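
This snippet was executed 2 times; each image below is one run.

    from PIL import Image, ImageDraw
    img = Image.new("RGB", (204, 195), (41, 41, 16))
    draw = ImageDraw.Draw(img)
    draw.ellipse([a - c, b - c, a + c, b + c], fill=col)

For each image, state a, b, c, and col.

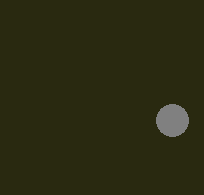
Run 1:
a = 172, b = 120, c = 16, col = 'gray'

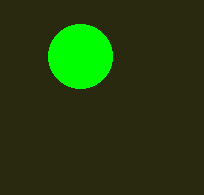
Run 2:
a = 80
b = 56
c = 32
col = 'lime'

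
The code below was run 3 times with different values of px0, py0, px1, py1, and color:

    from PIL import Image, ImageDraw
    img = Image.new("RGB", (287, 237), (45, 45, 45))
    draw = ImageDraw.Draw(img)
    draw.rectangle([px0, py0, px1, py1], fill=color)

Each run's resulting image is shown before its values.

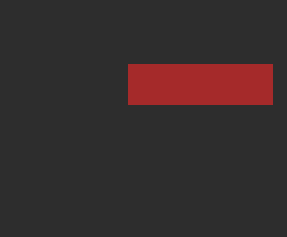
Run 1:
px0 = 128
py0 = 64
px1 = 272
py1 = 104
color = 'brown'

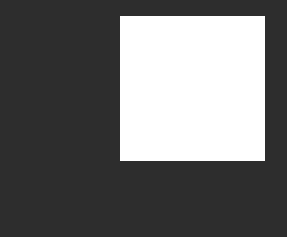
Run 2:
px0 = 120, py0 = 16, px1 = 264, py1 = 160, color = 'white'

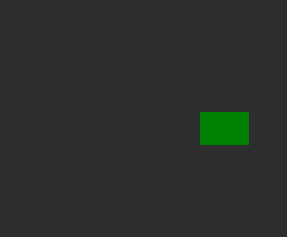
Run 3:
px0 = 200
py0 = 112
px1 = 248
py1 = 144
color = 'green'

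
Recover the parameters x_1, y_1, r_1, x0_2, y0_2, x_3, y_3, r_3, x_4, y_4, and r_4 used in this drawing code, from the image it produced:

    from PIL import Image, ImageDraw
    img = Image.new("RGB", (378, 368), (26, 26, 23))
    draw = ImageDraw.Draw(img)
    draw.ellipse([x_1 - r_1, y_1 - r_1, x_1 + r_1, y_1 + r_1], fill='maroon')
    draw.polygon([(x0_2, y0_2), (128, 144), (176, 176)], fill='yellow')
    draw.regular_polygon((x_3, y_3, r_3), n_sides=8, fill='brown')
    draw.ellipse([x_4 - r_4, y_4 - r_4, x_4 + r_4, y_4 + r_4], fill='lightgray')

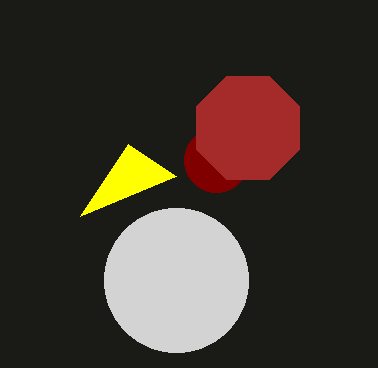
x_1 = 216
y_1 = 160
r_1 = 32
x0_2 = 80
y0_2 = 216
x_3 = 248
y_3 = 128
r_3 = 56
x_4 = 176
y_4 = 280
r_4 = 72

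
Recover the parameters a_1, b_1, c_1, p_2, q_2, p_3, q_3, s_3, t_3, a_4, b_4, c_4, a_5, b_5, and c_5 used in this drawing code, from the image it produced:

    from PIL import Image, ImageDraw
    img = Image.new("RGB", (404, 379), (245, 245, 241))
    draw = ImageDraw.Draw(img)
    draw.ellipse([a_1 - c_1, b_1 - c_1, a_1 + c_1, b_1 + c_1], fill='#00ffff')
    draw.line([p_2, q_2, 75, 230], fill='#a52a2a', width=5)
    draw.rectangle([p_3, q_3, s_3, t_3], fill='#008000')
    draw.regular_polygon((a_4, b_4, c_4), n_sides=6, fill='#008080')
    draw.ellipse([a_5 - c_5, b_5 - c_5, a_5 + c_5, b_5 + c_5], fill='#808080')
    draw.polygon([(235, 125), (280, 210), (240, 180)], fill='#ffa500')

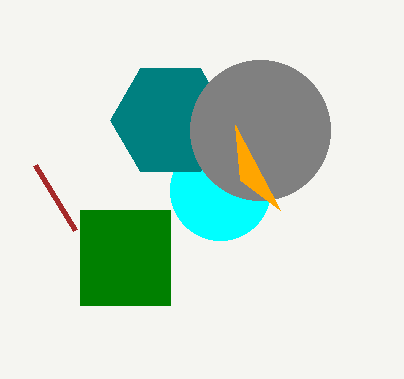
a_1 = 220, b_1 = 190, c_1 = 50, p_2 = 35, q_2 = 165, p_3 = 80, q_3 = 210, s_3 = 170, t_3 = 305, a_4 = 170, b_4 = 120, c_4 = 60, a_5 = 260, b_5 = 130, c_5 = 70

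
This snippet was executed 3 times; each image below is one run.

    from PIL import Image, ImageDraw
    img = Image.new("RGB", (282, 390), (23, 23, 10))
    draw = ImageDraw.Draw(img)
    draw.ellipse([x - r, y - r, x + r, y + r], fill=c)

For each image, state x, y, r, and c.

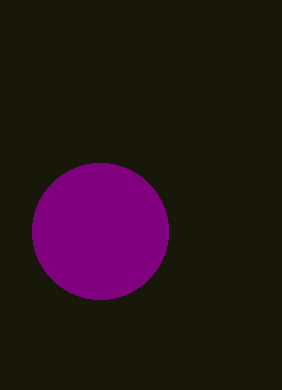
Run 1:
x = 100, y = 231, r = 68, c = 'purple'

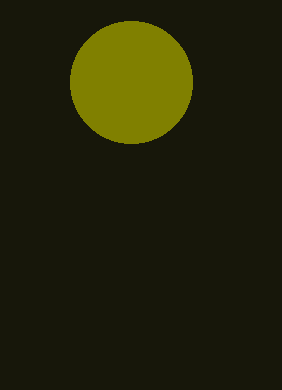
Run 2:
x = 131, y = 82, r = 61, c = 'olive'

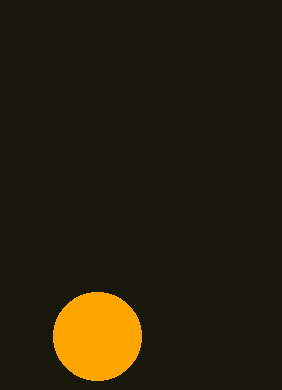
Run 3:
x = 97; y = 336; r = 44; c = 'orange'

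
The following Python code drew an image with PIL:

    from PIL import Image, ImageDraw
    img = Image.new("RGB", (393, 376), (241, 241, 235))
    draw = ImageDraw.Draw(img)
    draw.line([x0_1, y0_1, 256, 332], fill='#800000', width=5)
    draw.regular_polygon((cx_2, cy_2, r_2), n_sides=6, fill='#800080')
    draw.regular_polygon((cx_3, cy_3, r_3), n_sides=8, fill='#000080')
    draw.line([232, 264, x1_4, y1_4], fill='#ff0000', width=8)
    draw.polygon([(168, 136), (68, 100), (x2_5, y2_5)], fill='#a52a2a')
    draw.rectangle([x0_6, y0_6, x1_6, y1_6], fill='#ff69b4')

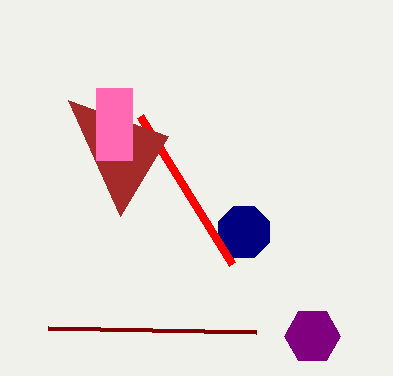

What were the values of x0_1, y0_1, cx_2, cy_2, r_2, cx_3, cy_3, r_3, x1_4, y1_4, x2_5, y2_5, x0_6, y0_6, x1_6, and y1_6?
x0_1 = 48; y0_1 = 328; cx_2 = 312; cy_2 = 336; r_2 = 28; cx_3 = 244; cy_3 = 232; r_3 = 28; x1_4 = 140; y1_4 = 116; x2_5 = 120; y2_5 = 216; x0_6 = 96; y0_6 = 88; x1_6 = 132; y1_6 = 160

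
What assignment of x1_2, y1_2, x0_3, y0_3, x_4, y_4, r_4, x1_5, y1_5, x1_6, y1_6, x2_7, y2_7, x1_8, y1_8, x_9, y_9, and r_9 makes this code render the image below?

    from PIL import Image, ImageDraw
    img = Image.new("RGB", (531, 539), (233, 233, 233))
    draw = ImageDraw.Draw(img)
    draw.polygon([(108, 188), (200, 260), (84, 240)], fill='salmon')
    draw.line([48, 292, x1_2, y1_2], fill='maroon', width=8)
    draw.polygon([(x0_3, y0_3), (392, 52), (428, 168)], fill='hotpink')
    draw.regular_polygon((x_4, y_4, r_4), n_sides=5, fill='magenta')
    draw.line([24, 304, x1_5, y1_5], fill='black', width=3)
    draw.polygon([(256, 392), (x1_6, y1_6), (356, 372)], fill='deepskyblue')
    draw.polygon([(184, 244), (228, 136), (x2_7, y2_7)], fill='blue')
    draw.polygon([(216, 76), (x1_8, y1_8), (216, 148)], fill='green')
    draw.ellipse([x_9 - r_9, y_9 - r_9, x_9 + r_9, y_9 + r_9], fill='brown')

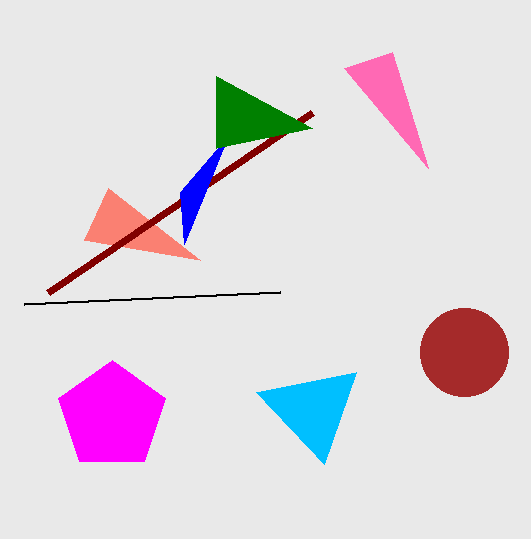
x1_2 = 312
y1_2 = 112
x0_3 = 344
y0_3 = 68
x_4 = 112
y_4 = 416
r_4 = 56
x1_5 = 280
y1_5 = 292
x1_6 = 324
y1_6 = 464
x2_7 = 180
y2_7 = 192
x1_8 = 312
y1_8 = 128
x_9 = 464
y_9 = 352
r_9 = 44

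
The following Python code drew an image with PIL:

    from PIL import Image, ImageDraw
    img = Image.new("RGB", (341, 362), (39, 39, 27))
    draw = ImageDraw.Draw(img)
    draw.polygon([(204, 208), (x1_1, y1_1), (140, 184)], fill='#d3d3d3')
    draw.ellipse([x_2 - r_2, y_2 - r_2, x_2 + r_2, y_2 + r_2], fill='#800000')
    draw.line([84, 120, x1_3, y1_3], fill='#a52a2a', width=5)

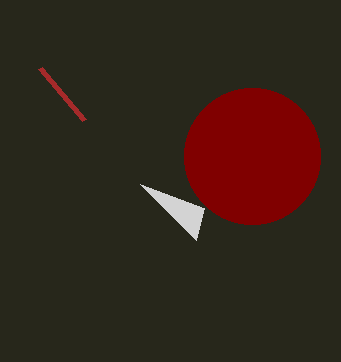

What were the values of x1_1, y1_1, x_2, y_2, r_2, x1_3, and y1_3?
x1_1 = 196
y1_1 = 240
x_2 = 252
y_2 = 156
r_2 = 68
x1_3 = 40
y1_3 = 68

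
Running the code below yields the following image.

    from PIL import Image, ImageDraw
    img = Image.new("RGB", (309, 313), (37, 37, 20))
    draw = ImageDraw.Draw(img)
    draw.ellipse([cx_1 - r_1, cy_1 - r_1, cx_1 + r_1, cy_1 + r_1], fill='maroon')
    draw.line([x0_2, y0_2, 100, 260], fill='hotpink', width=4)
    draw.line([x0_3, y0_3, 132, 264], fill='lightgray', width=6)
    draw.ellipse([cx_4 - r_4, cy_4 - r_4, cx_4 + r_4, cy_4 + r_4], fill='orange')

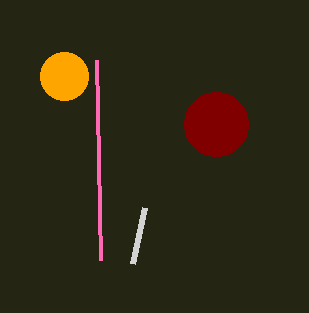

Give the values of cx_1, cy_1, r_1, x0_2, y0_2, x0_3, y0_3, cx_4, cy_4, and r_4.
cx_1 = 216, cy_1 = 124, r_1 = 32, x0_2 = 96, y0_2 = 60, x0_3 = 144, y0_3 = 208, cx_4 = 64, cy_4 = 76, r_4 = 24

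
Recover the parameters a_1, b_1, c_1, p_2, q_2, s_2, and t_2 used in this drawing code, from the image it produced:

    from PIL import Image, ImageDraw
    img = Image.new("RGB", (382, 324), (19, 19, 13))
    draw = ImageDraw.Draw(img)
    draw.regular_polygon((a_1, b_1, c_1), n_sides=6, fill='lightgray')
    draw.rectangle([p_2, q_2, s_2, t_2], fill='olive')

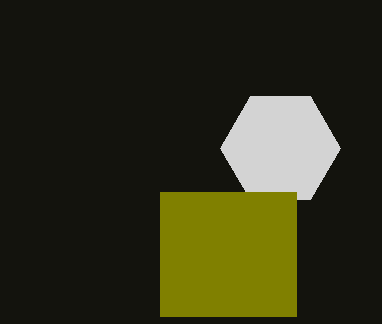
a_1 = 280; b_1 = 148; c_1 = 60; p_2 = 160; q_2 = 192; s_2 = 296; t_2 = 316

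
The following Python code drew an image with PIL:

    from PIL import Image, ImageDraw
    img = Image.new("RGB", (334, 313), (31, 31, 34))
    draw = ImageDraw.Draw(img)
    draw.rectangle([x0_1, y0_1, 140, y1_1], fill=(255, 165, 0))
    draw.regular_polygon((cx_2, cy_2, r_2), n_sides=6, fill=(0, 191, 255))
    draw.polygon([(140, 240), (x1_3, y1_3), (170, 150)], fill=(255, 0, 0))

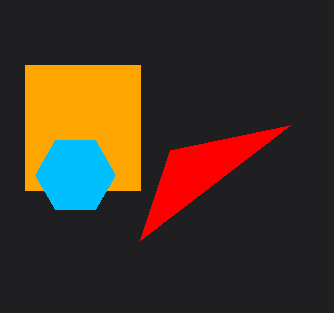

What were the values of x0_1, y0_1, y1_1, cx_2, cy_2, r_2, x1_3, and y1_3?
x0_1 = 25; y0_1 = 65; y1_1 = 190; cx_2 = 75; cy_2 = 175; r_2 = 40; x1_3 = 290; y1_3 = 125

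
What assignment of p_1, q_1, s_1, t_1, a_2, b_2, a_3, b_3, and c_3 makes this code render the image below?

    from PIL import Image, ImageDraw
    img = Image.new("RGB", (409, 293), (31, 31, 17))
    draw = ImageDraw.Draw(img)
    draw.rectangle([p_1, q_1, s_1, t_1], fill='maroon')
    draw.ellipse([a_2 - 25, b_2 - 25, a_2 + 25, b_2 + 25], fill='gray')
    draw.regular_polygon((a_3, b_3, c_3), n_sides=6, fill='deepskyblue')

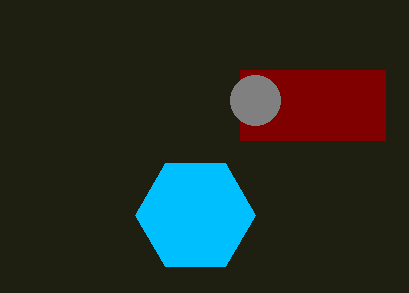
p_1 = 240
q_1 = 70
s_1 = 385
t_1 = 140
a_2 = 255
b_2 = 100
a_3 = 195
b_3 = 215
c_3 = 60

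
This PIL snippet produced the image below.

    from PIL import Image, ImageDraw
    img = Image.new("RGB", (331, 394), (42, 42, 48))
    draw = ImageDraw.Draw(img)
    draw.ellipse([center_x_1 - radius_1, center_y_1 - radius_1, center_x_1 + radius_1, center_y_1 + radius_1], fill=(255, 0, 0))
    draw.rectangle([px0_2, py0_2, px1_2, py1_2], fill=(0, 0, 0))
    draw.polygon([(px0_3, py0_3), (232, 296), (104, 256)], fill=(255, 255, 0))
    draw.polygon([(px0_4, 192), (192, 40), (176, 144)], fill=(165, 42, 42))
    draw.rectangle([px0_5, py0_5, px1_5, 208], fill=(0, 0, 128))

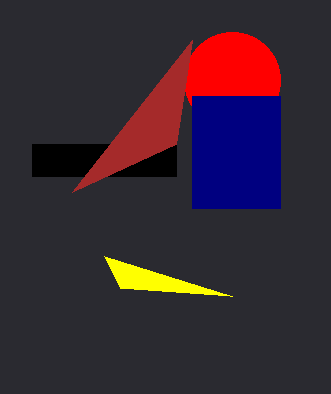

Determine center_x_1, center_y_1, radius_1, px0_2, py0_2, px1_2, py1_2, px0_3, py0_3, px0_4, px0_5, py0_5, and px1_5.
center_x_1 = 232, center_y_1 = 80, radius_1 = 48, px0_2 = 32, py0_2 = 144, px1_2 = 176, py1_2 = 176, px0_3 = 120, py0_3 = 288, px0_4 = 72, px0_5 = 192, py0_5 = 96, px1_5 = 280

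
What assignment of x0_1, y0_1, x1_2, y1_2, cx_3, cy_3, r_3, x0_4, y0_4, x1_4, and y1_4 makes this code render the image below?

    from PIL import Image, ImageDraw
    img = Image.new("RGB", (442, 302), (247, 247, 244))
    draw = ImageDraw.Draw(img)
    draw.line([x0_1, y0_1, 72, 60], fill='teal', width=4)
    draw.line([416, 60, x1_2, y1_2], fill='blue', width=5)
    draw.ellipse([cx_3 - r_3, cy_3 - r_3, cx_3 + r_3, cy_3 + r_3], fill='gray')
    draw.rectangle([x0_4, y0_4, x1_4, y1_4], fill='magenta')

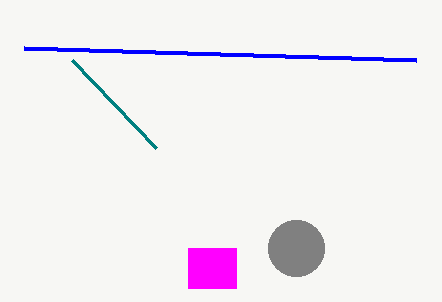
x0_1 = 156
y0_1 = 148
x1_2 = 24
y1_2 = 48
cx_3 = 296
cy_3 = 248
r_3 = 28
x0_4 = 188
y0_4 = 248
x1_4 = 236
y1_4 = 288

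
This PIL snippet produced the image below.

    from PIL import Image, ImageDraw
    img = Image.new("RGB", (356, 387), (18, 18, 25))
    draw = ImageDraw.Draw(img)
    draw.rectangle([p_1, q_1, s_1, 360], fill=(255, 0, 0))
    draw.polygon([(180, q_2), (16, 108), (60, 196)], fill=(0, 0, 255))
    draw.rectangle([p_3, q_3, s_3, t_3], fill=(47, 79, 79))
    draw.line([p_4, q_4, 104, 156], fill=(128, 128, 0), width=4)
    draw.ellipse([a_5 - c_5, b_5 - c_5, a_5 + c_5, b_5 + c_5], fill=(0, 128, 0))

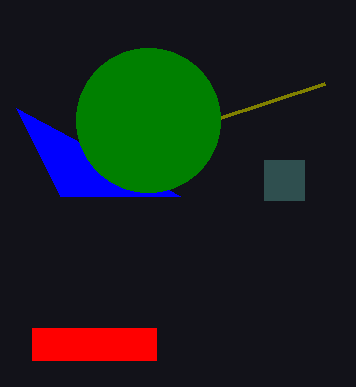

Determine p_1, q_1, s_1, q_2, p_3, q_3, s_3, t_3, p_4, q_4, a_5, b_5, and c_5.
p_1 = 32; q_1 = 328; s_1 = 156; q_2 = 196; p_3 = 264; q_3 = 160; s_3 = 304; t_3 = 200; p_4 = 324; q_4 = 84; a_5 = 148; b_5 = 120; c_5 = 72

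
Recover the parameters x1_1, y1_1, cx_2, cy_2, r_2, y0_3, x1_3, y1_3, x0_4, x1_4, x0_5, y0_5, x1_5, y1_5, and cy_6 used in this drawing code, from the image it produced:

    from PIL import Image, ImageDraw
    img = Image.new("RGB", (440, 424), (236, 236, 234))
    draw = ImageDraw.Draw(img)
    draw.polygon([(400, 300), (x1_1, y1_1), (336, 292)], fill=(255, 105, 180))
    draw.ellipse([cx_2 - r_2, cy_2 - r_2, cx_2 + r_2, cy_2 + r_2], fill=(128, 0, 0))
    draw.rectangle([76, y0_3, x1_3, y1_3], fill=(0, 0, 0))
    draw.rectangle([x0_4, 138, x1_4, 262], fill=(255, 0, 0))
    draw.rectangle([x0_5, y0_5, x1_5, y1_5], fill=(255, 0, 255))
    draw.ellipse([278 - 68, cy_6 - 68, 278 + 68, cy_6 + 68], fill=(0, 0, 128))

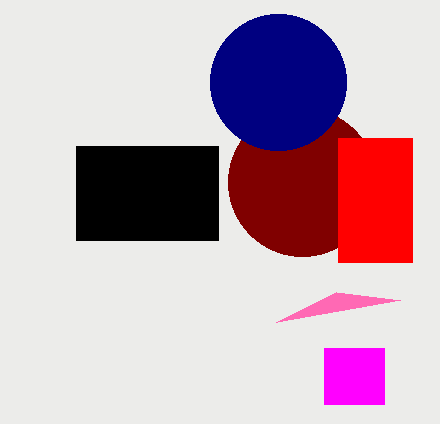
x1_1 = 276
y1_1 = 322
cx_2 = 302
cy_2 = 182
r_2 = 74
y0_3 = 146
x1_3 = 218
y1_3 = 240
x0_4 = 338
x1_4 = 412
x0_5 = 324
y0_5 = 348
x1_5 = 384
y1_5 = 404
cy_6 = 82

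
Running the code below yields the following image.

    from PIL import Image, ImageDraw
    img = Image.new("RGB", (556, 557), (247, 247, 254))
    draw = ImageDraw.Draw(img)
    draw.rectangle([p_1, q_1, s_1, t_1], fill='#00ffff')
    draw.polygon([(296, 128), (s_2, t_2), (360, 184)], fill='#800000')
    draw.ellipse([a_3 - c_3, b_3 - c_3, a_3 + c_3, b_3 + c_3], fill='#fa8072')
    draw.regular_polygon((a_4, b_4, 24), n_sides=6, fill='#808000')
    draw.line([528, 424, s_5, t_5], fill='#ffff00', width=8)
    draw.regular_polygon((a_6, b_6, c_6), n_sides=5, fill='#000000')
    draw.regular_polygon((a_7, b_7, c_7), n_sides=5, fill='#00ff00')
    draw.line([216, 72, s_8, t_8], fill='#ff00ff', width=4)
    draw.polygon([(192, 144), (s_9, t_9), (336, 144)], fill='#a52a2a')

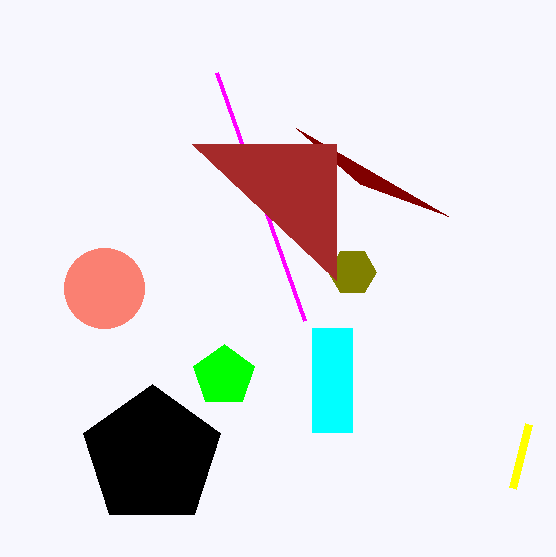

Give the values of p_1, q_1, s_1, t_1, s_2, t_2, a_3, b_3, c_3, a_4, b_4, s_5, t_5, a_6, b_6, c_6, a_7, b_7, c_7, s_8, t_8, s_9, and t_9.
p_1 = 312; q_1 = 328; s_1 = 352; t_1 = 432; s_2 = 448; t_2 = 216; a_3 = 104; b_3 = 288; c_3 = 40; a_4 = 352; b_4 = 272; s_5 = 512; t_5 = 488; a_6 = 152; b_6 = 456; c_6 = 72; a_7 = 224; b_7 = 376; c_7 = 32; s_8 = 304; t_8 = 320; s_9 = 336; t_9 = 280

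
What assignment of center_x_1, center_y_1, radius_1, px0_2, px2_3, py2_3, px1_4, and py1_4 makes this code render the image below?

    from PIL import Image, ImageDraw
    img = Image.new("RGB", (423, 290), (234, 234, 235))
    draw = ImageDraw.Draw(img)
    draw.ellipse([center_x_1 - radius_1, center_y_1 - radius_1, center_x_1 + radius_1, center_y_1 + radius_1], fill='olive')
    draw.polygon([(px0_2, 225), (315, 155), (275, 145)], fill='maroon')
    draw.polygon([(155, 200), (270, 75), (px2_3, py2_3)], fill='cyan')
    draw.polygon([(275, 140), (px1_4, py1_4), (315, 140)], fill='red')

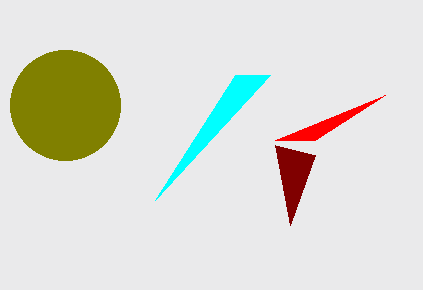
center_x_1 = 65; center_y_1 = 105; radius_1 = 55; px0_2 = 290; px2_3 = 235; py2_3 = 75; px1_4 = 385; py1_4 = 95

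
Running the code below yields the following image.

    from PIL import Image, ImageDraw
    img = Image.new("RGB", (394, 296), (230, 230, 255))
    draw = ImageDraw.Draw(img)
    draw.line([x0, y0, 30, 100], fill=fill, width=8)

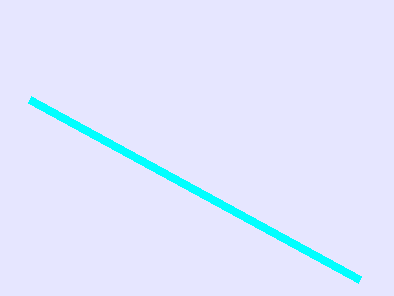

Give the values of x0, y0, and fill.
x0 = 360; y0 = 280; fill = 'cyan'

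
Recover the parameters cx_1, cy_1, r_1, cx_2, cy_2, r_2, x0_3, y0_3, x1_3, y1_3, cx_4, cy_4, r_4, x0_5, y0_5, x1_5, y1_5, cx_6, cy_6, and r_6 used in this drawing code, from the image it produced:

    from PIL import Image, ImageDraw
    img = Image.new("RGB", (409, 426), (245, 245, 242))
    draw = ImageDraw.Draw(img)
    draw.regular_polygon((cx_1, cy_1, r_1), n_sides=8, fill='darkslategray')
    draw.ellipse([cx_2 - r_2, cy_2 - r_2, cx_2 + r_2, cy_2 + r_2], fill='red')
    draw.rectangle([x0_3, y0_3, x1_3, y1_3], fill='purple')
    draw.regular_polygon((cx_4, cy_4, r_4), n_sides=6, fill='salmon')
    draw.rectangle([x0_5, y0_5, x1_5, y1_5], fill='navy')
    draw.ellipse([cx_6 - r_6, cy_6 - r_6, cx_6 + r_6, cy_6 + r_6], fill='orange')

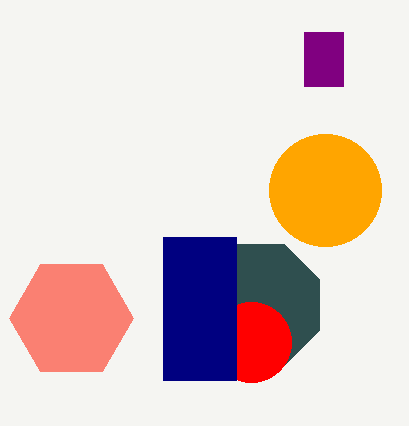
cx_1 = 259, cy_1 = 305, r_1 = 66, cx_2 = 251, cy_2 = 342, r_2 = 40, x0_3 = 304, y0_3 = 32, x1_3 = 343, y1_3 = 86, cx_4 = 71, cy_4 = 318, r_4 = 62, x0_5 = 163, y0_5 = 237, x1_5 = 236, y1_5 = 380, cx_6 = 325, cy_6 = 190, r_6 = 56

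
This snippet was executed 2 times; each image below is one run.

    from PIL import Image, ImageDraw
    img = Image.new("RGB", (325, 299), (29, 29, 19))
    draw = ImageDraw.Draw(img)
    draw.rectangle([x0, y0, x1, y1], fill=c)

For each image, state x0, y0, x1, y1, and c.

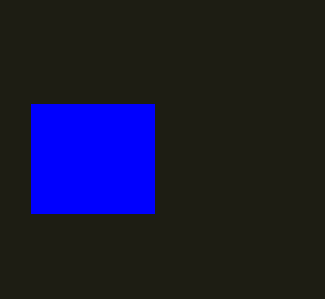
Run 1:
x0 = 31, y0 = 104, x1 = 154, y1 = 213, c = 'blue'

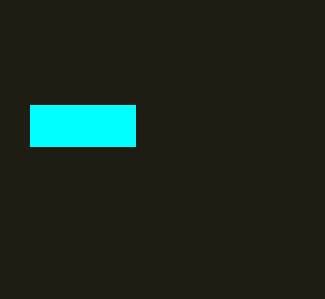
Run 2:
x0 = 30; y0 = 105; x1 = 135; y1 = 146; c = 'cyan'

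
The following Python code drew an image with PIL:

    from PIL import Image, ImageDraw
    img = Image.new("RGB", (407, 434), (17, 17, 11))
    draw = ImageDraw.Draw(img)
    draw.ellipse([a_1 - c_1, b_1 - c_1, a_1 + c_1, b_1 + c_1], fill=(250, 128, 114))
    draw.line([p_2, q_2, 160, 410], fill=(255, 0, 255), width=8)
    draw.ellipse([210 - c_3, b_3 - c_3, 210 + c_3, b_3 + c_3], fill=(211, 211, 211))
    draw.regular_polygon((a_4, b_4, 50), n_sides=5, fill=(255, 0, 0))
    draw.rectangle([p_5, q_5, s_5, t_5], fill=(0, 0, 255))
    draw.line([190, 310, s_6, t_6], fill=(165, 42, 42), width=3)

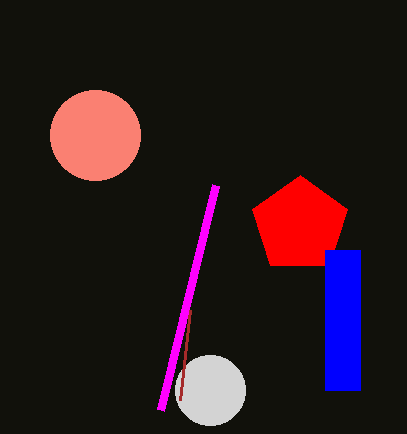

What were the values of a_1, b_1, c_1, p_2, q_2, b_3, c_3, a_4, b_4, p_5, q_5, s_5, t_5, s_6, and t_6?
a_1 = 95
b_1 = 135
c_1 = 45
p_2 = 215
q_2 = 185
b_3 = 390
c_3 = 35
a_4 = 300
b_4 = 225
p_5 = 325
q_5 = 250
s_5 = 360
t_5 = 390
s_6 = 180
t_6 = 400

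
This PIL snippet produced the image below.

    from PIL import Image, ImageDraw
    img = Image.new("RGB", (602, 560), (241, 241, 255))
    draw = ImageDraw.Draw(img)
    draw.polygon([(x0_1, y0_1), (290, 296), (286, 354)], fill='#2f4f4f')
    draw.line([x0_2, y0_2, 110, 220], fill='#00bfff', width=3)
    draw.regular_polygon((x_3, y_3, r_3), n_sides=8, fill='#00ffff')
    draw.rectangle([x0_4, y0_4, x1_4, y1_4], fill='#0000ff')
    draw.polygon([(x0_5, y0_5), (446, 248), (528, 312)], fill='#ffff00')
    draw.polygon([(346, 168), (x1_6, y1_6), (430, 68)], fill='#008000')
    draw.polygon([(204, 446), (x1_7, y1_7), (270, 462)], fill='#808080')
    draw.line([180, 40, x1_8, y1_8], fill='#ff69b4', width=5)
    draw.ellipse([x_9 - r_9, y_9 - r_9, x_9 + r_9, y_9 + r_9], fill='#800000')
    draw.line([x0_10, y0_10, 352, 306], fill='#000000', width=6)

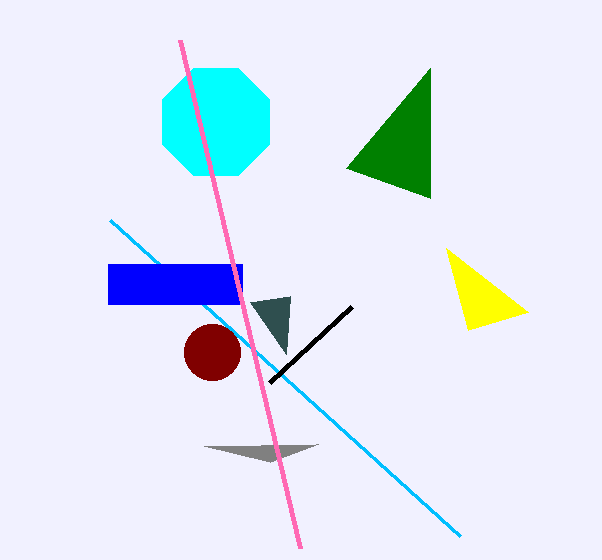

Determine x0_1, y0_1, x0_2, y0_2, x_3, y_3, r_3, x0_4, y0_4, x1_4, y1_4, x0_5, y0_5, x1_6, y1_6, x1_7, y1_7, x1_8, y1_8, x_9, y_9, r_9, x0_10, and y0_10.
x0_1 = 250; y0_1 = 302; x0_2 = 460; y0_2 = 536; x_3 = 216; y_3 = 122; r_3 = 58; x0_4 = 108; y0_4 = 264; x1_4 = 242; y1_4 = 304; x0_5 = 468; y0_5 = 330; x1_6 = 430; y1_6 = 198; x1_7 = 318; y1_7 = 444; x1_8 = 300; y1_8 = 548; x_9 = 212; y_9 = 352; r_9 = 28; x0_10 = 270; y0_10 = 382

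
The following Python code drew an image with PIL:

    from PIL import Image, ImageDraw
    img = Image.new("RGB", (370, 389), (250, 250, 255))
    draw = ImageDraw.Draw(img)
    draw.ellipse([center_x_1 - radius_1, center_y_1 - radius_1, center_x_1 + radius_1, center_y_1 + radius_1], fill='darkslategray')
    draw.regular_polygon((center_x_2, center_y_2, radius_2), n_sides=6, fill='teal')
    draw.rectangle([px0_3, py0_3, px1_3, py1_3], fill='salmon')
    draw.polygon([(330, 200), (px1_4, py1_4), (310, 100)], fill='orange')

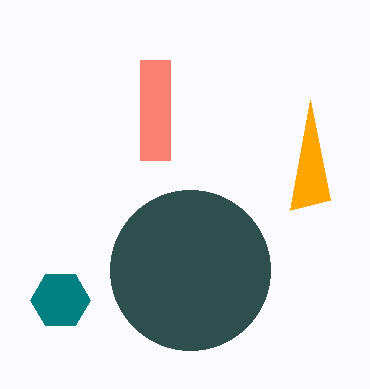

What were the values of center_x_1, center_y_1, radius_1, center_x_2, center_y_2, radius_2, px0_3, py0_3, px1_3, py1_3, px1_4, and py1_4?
center_x_1 = 190
center_y_1 = 270
radius_1 = 80
center_x_2 = 60
center_y_2 = 300
radius_2 = 30
px0_3 = 140
py0_3 = 60
px1_3 = 170
py1_3 = 160
px1_4 = 290
py1_4 = 210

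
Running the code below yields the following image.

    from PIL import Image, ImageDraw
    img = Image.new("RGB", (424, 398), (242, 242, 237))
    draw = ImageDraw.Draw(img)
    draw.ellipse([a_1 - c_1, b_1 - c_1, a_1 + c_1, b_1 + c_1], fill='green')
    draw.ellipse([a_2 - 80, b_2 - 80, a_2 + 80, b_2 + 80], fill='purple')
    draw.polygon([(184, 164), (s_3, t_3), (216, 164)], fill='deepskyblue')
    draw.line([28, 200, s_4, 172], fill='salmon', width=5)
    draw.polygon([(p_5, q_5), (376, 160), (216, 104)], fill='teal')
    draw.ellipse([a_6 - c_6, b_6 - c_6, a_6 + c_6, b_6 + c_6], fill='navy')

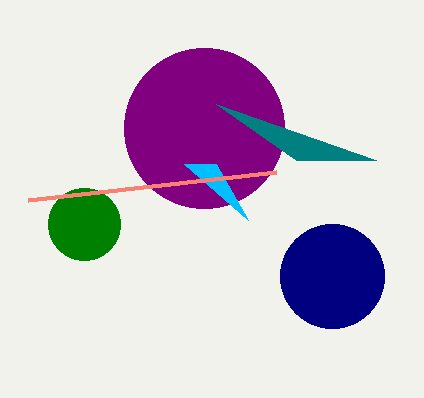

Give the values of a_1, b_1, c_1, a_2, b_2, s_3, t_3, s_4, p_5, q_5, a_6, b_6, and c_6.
a_1 = 84
b_1 = 224
c_1 = 36
a_2 = 204
b_2 = 128
s_3 = 248
t_3 = 220
s_4 = 276
p_5 = 296
q_5 = 160
a_6 = 332
b_6 = 276
c_6 = 52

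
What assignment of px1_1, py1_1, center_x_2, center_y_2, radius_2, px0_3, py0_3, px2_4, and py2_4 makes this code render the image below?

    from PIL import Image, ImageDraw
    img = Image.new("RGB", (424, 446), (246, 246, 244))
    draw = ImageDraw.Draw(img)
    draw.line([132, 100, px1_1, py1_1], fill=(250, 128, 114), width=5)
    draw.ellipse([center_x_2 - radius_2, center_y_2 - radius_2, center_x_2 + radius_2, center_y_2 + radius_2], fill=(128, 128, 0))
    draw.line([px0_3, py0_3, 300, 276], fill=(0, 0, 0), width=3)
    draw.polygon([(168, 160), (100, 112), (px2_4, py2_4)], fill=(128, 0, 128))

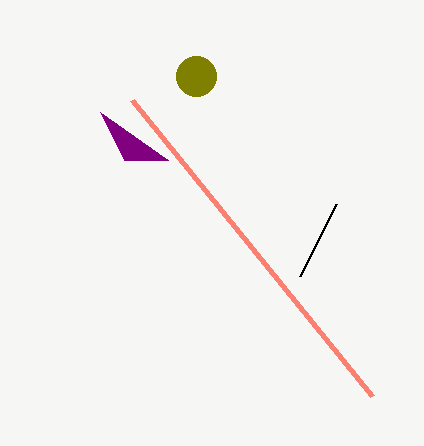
px1_1 = 372, py1_1 = 396, center_x_2 = 196, center_y_2 = 76, radius_2 = 20, px0_3 = 336, py0_3 = 204, px2_4 = 124, py2_4 = 160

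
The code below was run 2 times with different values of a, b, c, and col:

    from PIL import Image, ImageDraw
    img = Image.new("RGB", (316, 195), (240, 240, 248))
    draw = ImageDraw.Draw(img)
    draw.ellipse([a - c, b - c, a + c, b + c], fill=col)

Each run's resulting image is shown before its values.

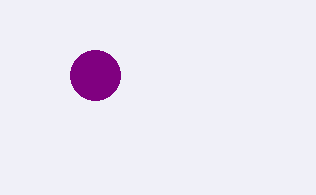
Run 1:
a = 95; b = 75; c = 25; col = 'purple'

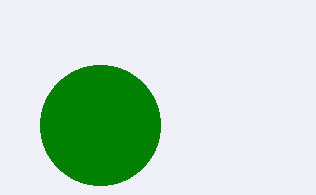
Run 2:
a = 100
b = 125
c = 60
col = 'green'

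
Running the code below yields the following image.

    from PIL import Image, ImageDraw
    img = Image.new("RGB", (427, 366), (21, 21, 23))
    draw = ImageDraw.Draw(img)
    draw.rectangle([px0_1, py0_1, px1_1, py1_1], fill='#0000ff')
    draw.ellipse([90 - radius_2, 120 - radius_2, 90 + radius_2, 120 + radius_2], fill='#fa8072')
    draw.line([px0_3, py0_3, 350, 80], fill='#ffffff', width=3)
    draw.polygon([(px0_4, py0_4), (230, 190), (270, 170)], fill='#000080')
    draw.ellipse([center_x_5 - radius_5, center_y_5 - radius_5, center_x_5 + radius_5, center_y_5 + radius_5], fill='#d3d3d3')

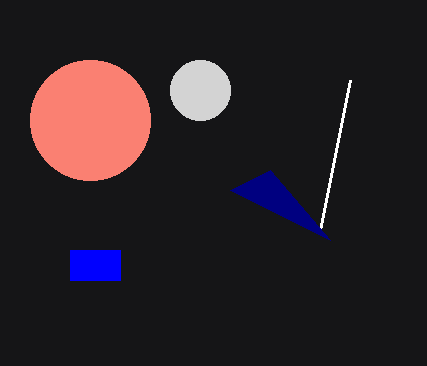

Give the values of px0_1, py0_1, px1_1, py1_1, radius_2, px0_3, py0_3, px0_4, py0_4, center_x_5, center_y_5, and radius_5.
px0_1 = 70, py0_1 = 250, px1_1 = 120, py1_1 = 280, radius_2 = 60, px0_3 = 320, py0_3 = 230, px0_4 = 330, py0_4 = 240, center_x_5 = 200, center_y_5 = 90, radius_5 = 30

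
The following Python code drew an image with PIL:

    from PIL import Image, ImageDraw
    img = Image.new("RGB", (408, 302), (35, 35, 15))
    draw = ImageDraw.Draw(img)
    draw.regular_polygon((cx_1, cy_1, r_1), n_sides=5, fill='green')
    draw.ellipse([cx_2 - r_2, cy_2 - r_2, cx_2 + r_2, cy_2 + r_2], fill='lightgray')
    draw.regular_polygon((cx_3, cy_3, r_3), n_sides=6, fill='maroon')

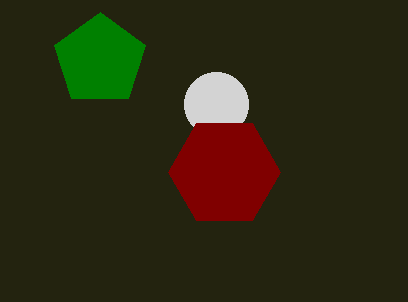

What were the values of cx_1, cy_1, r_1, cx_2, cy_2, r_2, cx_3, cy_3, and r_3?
cx_1 = 100, cy_1 = 60, r_1 = 48, cx_2 = 216, cy_2 = 104, r_2 = 32, cx_3 = 224, cy_3 = 172, r_3 = 56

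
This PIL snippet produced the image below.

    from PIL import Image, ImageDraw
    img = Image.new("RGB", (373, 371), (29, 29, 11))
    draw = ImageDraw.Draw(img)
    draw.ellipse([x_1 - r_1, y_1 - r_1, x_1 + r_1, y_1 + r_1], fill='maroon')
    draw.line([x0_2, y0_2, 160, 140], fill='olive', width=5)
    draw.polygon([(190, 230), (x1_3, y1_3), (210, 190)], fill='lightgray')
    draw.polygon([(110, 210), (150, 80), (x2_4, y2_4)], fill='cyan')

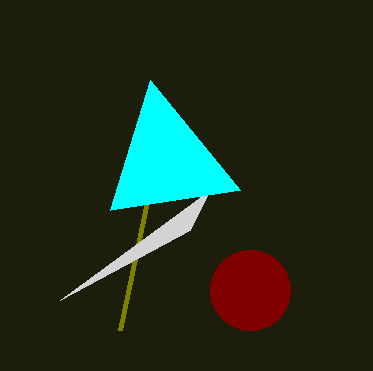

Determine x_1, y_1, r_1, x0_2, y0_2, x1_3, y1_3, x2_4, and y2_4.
x_1 = 250; y_1 = 290; r_1 = 40; x0_2 = 120; y0_2 = 330; x1_3 = 60; y1_3 = 300; x2_4 = 240; y2_4 = 190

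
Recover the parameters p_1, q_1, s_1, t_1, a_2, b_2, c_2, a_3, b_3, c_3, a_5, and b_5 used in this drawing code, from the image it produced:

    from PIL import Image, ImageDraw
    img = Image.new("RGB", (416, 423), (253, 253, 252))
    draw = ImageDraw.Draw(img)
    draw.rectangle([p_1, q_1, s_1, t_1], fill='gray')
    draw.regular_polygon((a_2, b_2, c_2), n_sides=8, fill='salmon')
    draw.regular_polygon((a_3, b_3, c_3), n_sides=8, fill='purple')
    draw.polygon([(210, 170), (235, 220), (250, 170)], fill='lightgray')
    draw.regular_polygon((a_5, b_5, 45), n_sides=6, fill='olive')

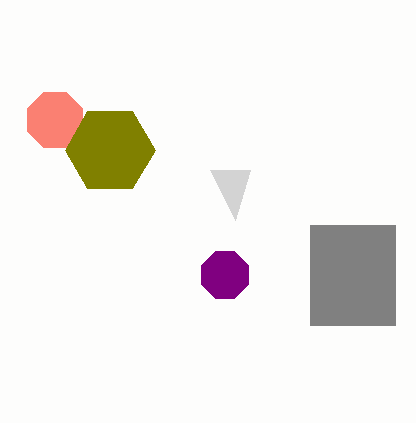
p_1 = 310; q_1 = 225; s_1 = 395; t_1 = 325; a_2 = 55; b_2 = 120; c_2 = 30; a_3 = 225; b_3 = 275; c_3 = 25; a_5 = 110; b_5 = 150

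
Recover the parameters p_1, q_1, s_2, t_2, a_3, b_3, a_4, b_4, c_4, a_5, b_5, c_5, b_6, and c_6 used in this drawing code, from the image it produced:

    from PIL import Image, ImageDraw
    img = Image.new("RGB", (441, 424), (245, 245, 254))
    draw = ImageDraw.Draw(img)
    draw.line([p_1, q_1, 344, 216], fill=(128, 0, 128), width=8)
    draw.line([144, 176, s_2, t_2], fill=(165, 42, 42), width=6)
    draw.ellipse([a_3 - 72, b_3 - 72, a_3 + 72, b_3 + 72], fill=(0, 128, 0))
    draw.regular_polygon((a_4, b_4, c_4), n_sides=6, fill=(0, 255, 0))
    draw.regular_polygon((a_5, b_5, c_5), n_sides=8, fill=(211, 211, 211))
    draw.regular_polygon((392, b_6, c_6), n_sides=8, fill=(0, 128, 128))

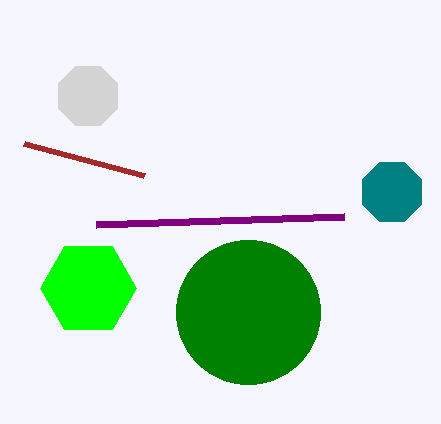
p_1 = 96; q_1 = 224; s_2 = 24; t_2 = 144; a_3 = 248; b_3 = 312; a_4 = 88; b_4 = 288; c_4 = 48; a_5 = 88; b_5 = 96; c_5 = 32; b_6 = 192; c_6 = 32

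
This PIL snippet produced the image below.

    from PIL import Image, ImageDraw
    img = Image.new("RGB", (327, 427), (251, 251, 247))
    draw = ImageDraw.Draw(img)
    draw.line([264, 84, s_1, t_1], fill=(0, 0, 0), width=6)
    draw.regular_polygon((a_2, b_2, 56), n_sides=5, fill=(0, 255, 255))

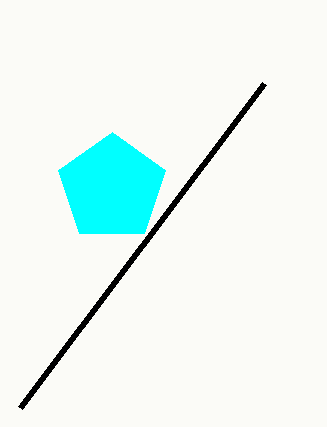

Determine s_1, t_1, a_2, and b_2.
s_1 = 20, t_1 = 408, a_2 = 112, b_2 = 188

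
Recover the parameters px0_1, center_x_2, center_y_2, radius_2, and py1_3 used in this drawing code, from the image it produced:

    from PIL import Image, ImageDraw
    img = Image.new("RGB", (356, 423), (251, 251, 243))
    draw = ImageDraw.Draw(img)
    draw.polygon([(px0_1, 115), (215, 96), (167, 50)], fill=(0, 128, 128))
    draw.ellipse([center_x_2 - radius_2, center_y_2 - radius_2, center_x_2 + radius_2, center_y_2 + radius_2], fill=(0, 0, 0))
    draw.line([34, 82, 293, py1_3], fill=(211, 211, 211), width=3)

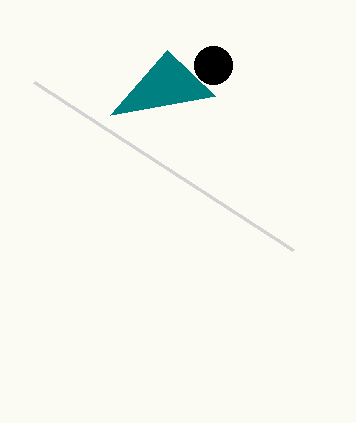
px0_1 = 110; center_x_2 = 213; center_y_2 = 65; radius_2 = 19; py1_3 = 250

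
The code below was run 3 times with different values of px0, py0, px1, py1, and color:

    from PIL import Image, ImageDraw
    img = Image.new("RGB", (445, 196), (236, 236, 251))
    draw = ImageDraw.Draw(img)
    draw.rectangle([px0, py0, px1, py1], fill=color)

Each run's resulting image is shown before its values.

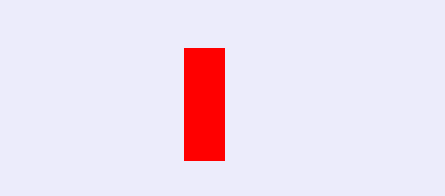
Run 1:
px0 = 184, py0 = 48, px1 = 224, py1 = 160, color = 'red'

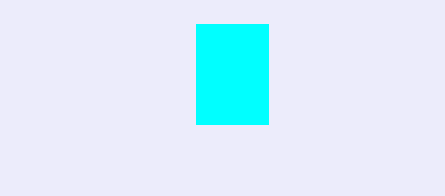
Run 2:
px0 = 196
py0 = 24
px1 = 268
py1 = 124
color = 'cyan'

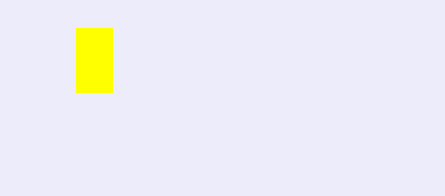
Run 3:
px0 = 76
py0 = 28
px1 = 112
py1 = 92
color = 'yellow'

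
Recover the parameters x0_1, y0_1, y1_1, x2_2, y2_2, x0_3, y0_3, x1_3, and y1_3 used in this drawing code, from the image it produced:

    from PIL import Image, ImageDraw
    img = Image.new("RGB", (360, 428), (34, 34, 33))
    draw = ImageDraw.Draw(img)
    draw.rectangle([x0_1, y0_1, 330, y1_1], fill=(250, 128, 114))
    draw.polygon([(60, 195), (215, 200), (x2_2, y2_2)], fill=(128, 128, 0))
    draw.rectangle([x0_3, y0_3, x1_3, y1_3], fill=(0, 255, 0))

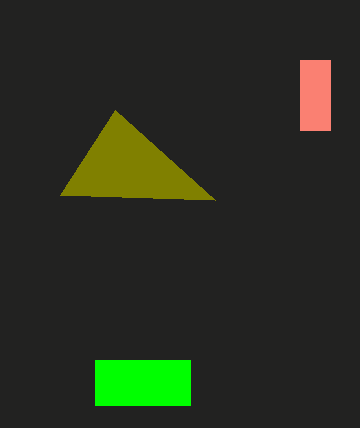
x0_1 = 300, y0_1 = 60, y1_1 = 130, x2_2 = 115, y2_2 = 110, x0_3 = 95, y0_3 = 360, x1_3 = 190, y1_3 = 405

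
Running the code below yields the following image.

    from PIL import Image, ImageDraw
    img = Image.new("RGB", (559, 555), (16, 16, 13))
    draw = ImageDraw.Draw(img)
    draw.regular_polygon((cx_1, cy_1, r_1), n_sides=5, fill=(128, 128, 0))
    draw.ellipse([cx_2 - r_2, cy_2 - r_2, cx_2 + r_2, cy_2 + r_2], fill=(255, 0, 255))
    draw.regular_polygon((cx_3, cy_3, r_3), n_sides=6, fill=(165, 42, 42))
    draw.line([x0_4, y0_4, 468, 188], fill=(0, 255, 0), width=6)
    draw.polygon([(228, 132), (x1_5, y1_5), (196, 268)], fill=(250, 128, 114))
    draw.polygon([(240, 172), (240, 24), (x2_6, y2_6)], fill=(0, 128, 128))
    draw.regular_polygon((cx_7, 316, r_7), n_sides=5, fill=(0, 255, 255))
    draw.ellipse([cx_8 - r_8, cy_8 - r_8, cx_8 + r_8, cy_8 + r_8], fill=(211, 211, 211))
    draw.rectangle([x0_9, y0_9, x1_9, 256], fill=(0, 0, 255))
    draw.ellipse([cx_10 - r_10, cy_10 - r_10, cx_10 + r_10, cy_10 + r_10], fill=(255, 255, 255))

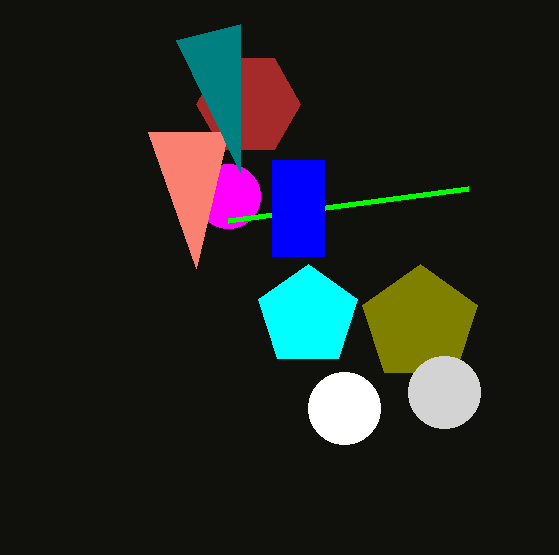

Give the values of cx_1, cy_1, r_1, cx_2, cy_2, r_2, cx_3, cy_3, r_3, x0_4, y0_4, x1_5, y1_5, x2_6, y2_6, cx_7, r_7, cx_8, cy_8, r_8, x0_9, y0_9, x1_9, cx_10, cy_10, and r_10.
cx_1 = 420
cy_1 = 324
r_1 = 60
cx_2 = 228
cy_2 = 196
r_2 = 32
cx_3 = 248
cy_3 = 104
r_3 = 52
x0_4 = 228
y0_4 = 220
x1_5 = 148
y1_5 = 132
x2_6 = 176
y2_6 = 40
cx_7 = 308
r_7 = 52
cx_8 = 444
cy_8 = 392
r_8 = 36
x0_9 = 272
y0_9 = 160
x1_9 = 324
cx_10 = 344
cy_10 = 408
r_10 = 36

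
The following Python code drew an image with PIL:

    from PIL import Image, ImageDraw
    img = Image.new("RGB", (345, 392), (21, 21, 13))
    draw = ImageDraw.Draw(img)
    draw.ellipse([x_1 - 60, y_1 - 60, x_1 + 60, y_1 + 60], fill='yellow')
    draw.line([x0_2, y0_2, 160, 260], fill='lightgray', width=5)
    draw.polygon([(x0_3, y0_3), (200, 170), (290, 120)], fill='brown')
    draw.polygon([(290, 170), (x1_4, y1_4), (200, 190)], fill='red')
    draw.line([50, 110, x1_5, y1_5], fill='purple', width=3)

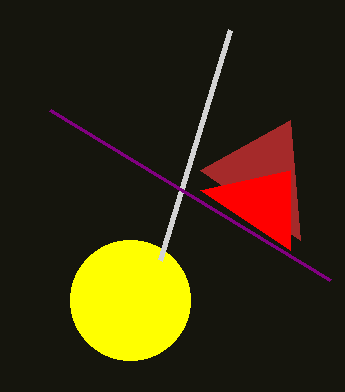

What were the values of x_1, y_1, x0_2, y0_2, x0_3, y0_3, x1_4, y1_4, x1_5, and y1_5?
x_1 = 130; y_1 = 300; x0_2 = 230; y0_2 = 30; x0_3 = 300; y0_3 = 240; x1_4 = 290; y1_4 = 250; x1_5 = 330; y1_5 = 280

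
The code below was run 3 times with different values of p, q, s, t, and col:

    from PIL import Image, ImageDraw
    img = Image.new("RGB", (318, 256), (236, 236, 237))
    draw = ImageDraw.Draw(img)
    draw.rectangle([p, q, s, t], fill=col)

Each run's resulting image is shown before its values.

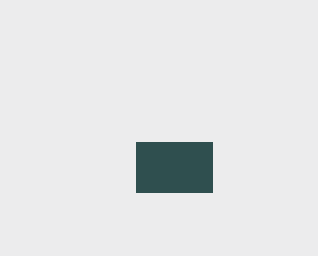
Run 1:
p = 136; q = 142; s = 212; t = 192; col = 'darkslategray'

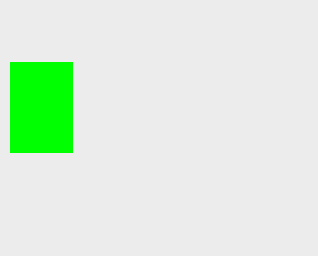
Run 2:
p = 10, q = 62, s = 72, t = 152, col = 'lime'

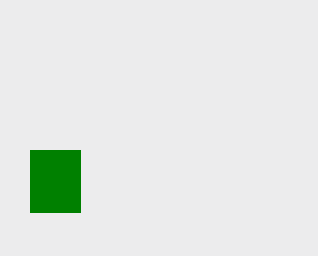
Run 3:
p = 30
q = 150
s = 80
t = 212
col = 'green'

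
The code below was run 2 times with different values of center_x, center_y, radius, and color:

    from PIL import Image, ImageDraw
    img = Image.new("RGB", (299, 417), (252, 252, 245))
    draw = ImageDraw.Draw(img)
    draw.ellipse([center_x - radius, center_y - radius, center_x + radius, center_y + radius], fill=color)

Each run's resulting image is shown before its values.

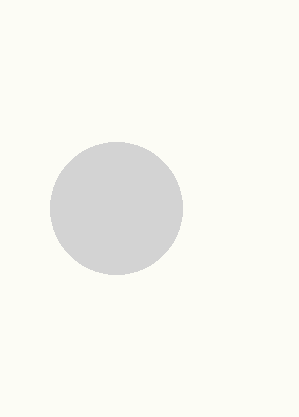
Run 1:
center_x = 116; center_y = 208; radius = 66; color = 'lightgray'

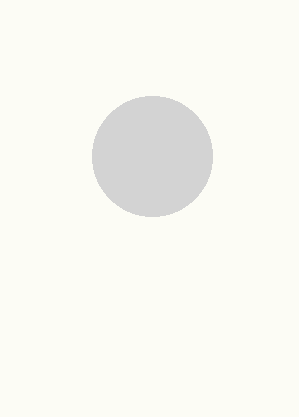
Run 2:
center_x = 152; center_y = 156; radius = 60; color = 'lightgray'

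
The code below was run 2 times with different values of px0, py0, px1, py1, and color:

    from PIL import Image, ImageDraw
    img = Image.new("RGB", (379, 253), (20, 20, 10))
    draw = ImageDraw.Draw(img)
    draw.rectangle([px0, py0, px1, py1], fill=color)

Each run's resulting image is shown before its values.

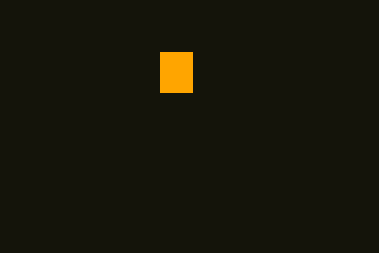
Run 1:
px0 = 160; py0 = 52; px1 = 192; py1 = 92; color = 'orange'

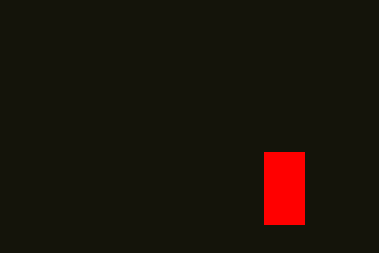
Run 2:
px0 = 264, py0 = 152, px1 = 304, py1 = 224, color = 'red'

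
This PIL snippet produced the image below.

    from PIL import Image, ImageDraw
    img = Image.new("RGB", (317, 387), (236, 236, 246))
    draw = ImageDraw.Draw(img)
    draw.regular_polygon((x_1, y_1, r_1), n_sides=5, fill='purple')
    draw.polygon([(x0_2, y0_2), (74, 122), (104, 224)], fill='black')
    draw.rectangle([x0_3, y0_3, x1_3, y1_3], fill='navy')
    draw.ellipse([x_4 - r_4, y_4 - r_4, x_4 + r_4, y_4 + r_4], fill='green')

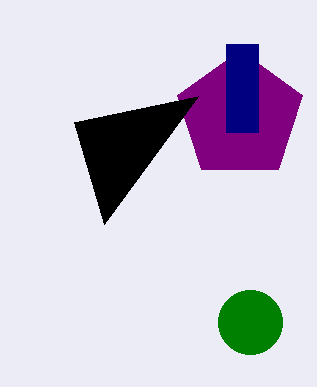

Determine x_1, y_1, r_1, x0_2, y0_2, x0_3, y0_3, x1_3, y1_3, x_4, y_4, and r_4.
x_1 = 240; y_1 = 116; r_1 = 66; x0_2 = 198; y0_2 = 96; x0_3 = 226; y0_3 = 44; x1_3 = 258; y1_3 = 132; x_4 = 250; y_4 = 322; r_4 = 32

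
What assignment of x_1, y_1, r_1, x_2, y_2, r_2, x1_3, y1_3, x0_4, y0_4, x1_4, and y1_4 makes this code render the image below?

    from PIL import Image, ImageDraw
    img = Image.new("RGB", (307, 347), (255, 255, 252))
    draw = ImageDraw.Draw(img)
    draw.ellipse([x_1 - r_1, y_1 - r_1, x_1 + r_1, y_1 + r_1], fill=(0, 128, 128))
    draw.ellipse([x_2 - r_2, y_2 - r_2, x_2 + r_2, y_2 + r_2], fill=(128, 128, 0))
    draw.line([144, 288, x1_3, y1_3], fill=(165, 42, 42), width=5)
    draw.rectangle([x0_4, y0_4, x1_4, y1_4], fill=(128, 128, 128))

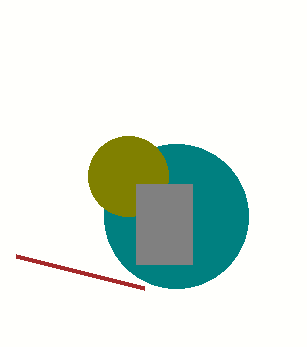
x_1 = 176; y_1 = 216; r_1 = 72; x_2 = 128; y_2 = 176; r_2 = 40; x1_3 = 16; y1_3 = 256; x0_4 = 136; y0_4 = 184; x1_4 = 192; y1_4 = 264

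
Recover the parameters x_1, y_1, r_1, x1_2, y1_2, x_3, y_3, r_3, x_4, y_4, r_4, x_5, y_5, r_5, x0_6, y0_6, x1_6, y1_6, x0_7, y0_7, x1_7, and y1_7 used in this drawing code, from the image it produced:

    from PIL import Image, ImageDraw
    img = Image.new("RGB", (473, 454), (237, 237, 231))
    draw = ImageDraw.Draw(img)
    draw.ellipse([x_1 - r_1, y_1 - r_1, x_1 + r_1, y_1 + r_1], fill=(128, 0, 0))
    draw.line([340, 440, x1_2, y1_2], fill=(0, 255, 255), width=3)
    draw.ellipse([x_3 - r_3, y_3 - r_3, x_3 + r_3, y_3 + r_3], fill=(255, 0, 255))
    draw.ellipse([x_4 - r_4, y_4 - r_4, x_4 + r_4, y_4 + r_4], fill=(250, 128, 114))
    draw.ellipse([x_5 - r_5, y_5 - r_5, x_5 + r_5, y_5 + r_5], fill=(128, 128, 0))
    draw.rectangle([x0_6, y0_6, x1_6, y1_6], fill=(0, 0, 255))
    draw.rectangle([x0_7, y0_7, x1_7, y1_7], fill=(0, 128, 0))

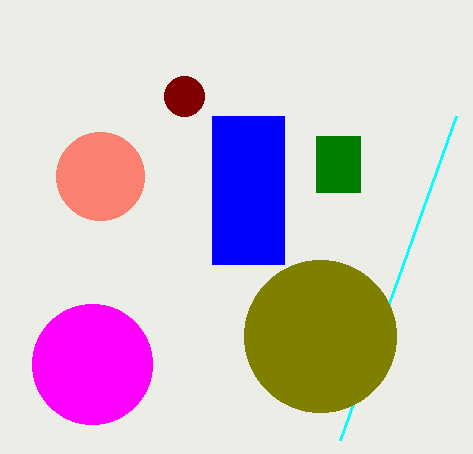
x_1 = 184; y_1 = 96; r_1 = 20; x1_2 = 456; y1_2 = 116; x_3 = 92; y_3 = 364; r_3 = 60; x_4 = 100; y_4 = 176; r_4 = 44; x_5 = 320; y_5 = 336; r_5 = 76; x0_6 = 212; y0_6 = 116; x1_6 = 284; y1_6 = 264; x0_7 = 316; y0_7 = 136; x1_7 = 360; y1_7 = 192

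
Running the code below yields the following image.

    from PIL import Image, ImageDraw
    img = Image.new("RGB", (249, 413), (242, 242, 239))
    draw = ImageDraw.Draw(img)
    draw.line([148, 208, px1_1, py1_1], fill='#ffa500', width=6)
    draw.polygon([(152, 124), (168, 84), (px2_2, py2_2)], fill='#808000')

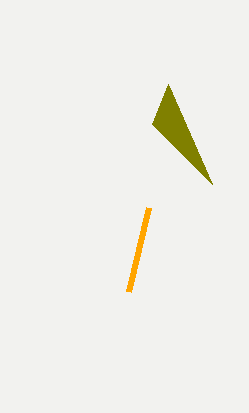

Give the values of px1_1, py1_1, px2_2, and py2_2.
px1_1 = 128
py1_1 = 292
px2_2 = 212
py2_2 = 184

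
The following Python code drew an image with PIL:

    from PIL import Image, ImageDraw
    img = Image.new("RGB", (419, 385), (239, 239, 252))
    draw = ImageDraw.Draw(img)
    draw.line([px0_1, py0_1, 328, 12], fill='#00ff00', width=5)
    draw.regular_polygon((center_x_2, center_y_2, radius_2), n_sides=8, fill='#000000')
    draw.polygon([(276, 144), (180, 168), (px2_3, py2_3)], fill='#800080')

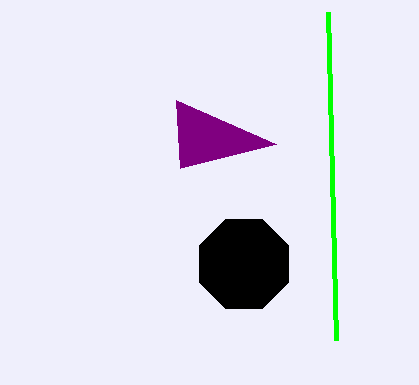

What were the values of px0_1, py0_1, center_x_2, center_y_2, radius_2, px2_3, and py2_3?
px0_1 = 336; py0_1 = 340; center_x_2 = 244; center_y_2 = 264; radius_2 = 48; px2_3 = 176; py2_3 = 100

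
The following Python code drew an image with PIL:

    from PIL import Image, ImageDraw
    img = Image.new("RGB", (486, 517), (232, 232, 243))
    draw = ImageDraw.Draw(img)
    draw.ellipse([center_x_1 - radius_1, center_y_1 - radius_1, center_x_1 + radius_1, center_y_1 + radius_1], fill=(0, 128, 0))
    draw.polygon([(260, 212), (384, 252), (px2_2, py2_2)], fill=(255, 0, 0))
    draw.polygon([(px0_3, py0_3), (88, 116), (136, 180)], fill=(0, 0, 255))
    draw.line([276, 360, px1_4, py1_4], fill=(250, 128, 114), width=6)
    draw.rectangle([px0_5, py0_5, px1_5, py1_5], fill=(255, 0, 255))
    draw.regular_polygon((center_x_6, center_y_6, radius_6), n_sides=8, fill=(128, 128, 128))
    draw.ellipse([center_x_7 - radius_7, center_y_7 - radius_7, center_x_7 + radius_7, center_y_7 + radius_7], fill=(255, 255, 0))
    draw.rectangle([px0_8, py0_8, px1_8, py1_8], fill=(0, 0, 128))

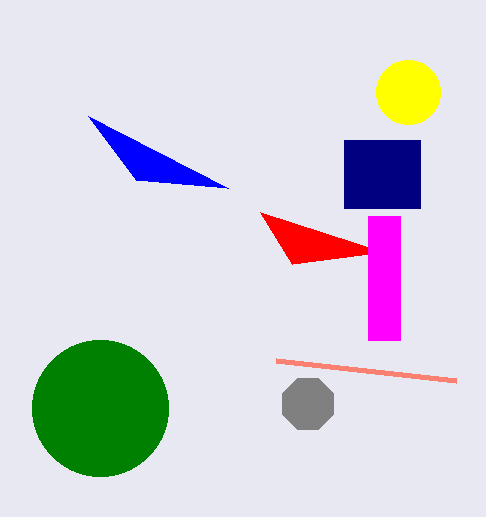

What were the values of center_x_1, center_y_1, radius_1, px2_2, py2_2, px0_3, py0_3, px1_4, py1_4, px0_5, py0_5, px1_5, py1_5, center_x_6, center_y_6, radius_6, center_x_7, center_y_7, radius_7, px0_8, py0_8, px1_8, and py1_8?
center_x_1 = 100; center_y_1 = 408; radius_1 = 68; px2_2 = 292; py2_2 = 264; px0_3 = 228; py0_3 = 188; px1_4 = 456; py1_4 = 380; px0_5 = 368; py0_5 = 216; px1_5 = 400; py1_5 = 340; center_x_6 = 308; center_y_6 = 404; radius_6 = 28; center_x_7 = 408; center_y_7 = 92; radius_7 = 32; px0_8 = 344; py0_8 = 140; px1_8 = 420; py1_8 = 208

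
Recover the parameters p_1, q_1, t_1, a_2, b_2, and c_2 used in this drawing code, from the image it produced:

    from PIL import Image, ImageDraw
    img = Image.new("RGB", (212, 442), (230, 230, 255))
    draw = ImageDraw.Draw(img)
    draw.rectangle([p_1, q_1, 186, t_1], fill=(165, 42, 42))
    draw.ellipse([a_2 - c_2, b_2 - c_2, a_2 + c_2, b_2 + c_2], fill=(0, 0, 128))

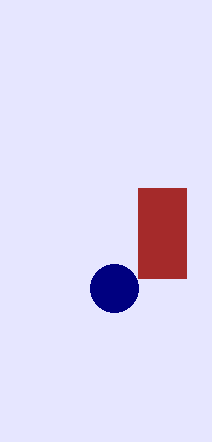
p_1 = 138
q_1 = 188
t_1 = 278
a_2 = 114
b_2 = 288
c_2 = 24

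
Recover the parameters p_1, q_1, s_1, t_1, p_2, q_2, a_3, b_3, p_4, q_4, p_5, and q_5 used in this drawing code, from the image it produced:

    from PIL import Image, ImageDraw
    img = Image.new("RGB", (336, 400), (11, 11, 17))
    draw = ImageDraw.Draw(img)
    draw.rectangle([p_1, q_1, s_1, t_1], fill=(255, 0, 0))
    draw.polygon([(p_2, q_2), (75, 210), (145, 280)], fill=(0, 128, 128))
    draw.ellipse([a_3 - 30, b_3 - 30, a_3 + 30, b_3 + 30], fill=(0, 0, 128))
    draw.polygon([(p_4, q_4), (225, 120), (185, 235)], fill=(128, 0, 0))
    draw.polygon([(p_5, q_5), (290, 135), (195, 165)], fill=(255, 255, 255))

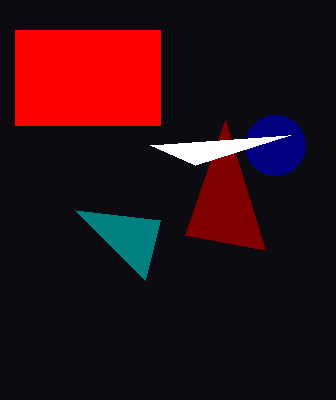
p_1 = 15, q_1 = 30, s_1 = 160, t_1 = 125, p_2 = 160, q_2 = 220, a_3 = 275, b_3 = 145, p_4 = 265, q_4 = 250, p_5 = 150, q_5 = 145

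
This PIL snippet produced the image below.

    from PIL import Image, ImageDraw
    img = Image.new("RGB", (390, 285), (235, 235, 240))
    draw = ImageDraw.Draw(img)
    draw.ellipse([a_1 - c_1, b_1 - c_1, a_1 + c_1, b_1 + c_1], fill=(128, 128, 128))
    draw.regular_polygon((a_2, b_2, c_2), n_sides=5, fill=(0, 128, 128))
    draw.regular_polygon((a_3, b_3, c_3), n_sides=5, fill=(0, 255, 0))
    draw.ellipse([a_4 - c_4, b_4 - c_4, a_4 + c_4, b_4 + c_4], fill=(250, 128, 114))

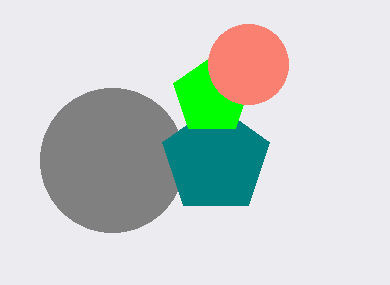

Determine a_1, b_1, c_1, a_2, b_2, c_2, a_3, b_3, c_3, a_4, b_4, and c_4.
a_1 = 112, b_1 = 160, c_1 = 72, a_2 = 216, b_2 = 160, c_2 = 56, a_3 = 212, b_3 = 96, c_3 = 40, a_4 = 248, b_4 = 64, c_4 = 40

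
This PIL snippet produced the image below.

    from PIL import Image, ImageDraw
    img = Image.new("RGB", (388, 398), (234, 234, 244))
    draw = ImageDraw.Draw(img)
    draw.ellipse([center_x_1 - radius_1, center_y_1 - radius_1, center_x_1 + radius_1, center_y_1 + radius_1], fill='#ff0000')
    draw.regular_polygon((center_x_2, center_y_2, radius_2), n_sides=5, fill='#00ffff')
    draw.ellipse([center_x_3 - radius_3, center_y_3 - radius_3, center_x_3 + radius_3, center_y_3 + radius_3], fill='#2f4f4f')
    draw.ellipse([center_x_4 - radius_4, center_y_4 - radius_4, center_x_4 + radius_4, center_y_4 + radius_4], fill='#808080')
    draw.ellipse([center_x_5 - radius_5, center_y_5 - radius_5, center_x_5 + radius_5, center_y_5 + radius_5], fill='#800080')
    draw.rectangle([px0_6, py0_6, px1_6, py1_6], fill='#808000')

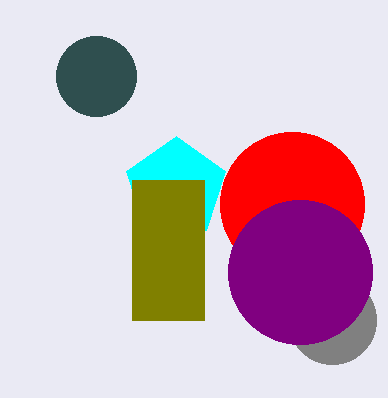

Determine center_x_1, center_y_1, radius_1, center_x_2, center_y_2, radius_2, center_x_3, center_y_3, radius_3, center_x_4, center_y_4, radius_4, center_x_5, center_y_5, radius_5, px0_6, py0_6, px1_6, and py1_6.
center_x_1 = 292
center_y_1 = 204
radius_1 = 72
center_x_2 = 176
center_y_2 = 188
radius_2 = 52
center_x_3 = 96
center_y_3 = 76
radius_3 = 40
center_x_4 = 332
center_y_4 = 320
radius_4 = 44
center_x_5 = 300
center_y_5 = 272
radius_5 = 72
px0_6 = 132
py0_6 = 180
px1_6 = 204
py1_6 = 320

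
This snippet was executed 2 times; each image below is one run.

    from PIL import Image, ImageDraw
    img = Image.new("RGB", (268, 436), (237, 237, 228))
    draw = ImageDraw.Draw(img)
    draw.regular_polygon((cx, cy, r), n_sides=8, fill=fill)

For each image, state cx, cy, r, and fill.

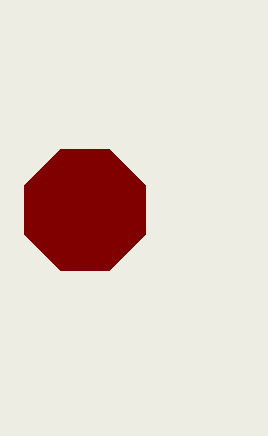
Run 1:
cx = 85, cy = 210, r = 65, fill = 'maroon'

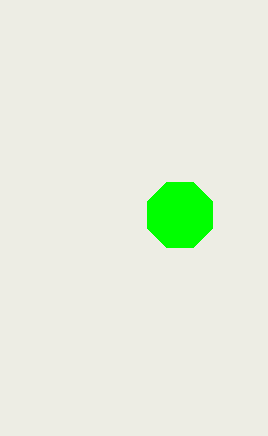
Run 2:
cx = 180; cy = 215; r = 35; fill = 'lime'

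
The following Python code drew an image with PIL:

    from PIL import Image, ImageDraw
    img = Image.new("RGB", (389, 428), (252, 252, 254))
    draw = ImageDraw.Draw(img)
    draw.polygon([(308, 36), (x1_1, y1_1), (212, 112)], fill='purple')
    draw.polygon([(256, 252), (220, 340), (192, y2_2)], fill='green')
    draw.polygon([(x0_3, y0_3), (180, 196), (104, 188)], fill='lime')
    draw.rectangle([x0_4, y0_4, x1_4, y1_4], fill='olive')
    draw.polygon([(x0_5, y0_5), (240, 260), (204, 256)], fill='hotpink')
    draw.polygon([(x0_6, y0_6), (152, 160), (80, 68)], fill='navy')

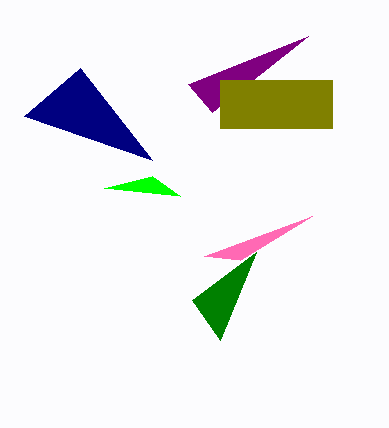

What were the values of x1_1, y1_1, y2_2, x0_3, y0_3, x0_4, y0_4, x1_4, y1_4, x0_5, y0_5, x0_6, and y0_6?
x1_1 = 188; y1_1 = 84; y2_2 = 300; x0_3 = 152; y0_3 = 176; x0_4 = 220; y0_4 = 80; x1_4 = 332; y1_4 = 128; x0_5 = 312; y0_5 = 216; x0_6 = 24; y0_6 = 116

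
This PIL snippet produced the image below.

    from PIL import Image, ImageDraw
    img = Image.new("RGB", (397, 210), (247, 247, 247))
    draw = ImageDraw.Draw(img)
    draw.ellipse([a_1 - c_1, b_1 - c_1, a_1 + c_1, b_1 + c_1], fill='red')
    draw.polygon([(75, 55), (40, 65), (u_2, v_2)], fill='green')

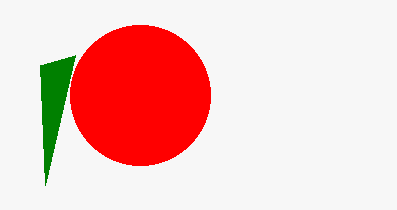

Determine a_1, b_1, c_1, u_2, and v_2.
a_1 = 140, b_1 = 95, c_1 = 70, u_2 = 45, v_2 = 185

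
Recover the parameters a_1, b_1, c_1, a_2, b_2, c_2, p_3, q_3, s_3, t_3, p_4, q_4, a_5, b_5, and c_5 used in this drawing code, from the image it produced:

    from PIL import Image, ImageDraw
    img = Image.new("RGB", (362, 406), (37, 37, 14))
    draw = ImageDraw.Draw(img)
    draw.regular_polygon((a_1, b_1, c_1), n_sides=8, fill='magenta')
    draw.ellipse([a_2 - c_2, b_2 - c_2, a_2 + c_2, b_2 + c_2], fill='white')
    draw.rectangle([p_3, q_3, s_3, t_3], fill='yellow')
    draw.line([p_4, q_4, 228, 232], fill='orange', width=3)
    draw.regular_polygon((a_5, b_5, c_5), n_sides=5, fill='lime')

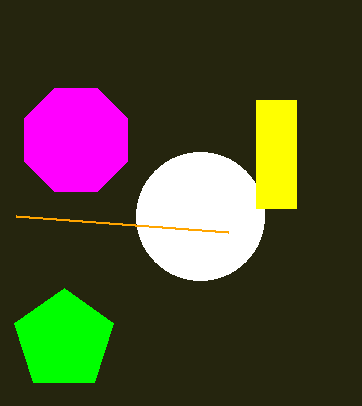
a_1 = 76, b_1 = 140, c_1 = 56, a_2 = 200, b_2 = 216, c_2 = 64, p_3 = 256, q_3 = 100, s_3 = 296, t_3 = 208, p_4 = 16, q_4 = 216, a_5 = 64, b_5 = 340, c_5 = 52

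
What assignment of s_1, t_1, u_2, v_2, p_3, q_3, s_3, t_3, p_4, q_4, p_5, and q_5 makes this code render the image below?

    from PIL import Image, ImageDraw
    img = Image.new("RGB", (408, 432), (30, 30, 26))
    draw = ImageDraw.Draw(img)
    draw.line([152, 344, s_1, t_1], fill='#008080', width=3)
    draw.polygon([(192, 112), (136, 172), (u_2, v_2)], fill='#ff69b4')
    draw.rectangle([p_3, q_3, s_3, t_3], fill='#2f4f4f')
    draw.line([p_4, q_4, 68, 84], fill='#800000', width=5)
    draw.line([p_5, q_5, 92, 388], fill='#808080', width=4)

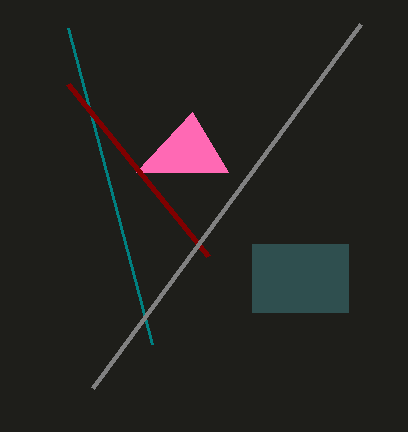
s_1 = 68; t_1 = 28; u_2 = 228; v_2 = 172; p_3 = 252; q_3 = 244; s_3 = 348; t_3 = 312; p_4 = 208; q_4 = 256; p_5 = 360; q_5 = 24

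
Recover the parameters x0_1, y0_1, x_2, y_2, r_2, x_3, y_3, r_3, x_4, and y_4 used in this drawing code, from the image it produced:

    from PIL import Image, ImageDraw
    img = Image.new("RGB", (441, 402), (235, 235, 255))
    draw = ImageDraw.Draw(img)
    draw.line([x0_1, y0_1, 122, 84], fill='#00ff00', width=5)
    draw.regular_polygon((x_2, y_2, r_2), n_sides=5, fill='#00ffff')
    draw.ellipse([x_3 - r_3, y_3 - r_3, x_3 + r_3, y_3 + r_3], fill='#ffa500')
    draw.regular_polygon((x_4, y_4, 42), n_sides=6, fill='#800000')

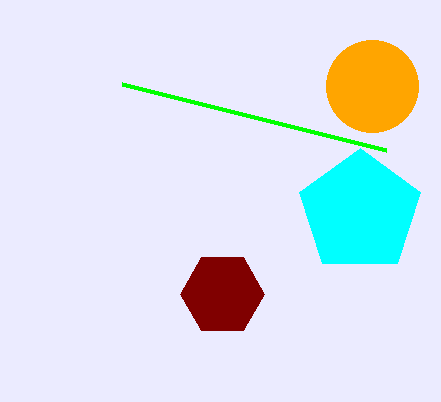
x0_1 = 386; y0_1 = 150; x_2 = 360; y_2 = 212; r_2 = 64; x_3 = 372; y_3 = 86; r_3 = 46; x_4 = 222; y_4 = 294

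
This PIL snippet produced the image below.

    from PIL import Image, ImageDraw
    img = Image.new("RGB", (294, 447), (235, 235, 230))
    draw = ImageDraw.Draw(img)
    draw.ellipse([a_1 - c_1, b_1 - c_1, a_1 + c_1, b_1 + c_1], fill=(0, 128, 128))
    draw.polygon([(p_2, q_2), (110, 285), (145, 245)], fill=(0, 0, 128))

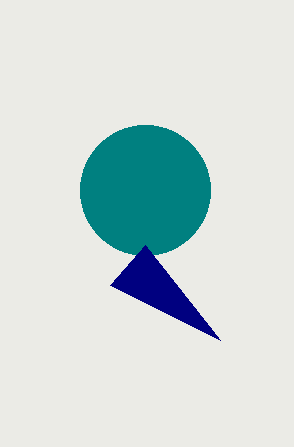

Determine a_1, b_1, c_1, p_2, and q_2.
a_1 = 145, b_1 = 190, c_1 = 65, p_2 = 220, q_2 = 340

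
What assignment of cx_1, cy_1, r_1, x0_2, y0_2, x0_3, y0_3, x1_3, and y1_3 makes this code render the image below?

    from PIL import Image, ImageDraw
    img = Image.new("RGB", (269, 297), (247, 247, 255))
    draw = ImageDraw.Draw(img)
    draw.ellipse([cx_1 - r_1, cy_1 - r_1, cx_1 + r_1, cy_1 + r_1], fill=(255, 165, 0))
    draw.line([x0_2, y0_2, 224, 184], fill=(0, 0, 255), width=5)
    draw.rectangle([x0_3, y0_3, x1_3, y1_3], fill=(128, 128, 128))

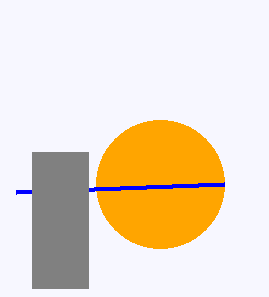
cx_1 = 160
cy_1 = 184
r_1 = 64
x0_2 = 16
y0_2 = 192
x0_3 = 32
y0_3 = 152
x1_3 = 88
y1_3 = 288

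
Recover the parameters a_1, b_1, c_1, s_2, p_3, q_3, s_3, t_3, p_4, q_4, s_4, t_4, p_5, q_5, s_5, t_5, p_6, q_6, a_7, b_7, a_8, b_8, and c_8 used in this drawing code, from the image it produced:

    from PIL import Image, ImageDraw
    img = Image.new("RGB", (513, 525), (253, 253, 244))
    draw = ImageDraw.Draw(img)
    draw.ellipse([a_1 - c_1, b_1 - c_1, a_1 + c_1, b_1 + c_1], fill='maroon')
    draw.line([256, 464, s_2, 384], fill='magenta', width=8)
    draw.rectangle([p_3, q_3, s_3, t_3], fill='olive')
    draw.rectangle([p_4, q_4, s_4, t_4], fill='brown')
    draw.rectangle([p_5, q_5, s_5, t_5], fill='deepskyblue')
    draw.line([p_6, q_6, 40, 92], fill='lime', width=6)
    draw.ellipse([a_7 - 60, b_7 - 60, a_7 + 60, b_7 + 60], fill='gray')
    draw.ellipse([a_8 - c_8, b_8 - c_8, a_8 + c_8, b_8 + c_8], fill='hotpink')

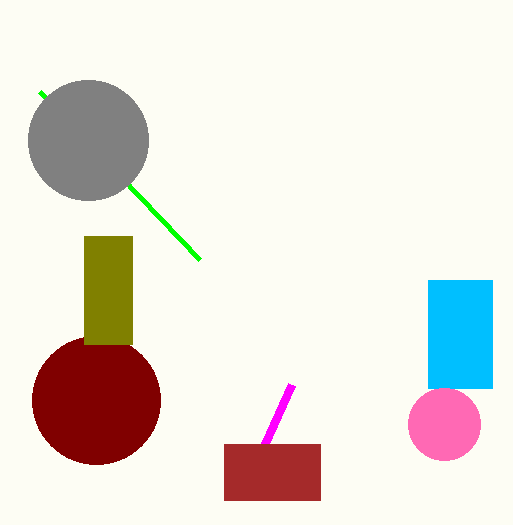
a_1 = 96
b_1 = 400
c_1 = 64
s_2 = 292
p_3 = 84
q_3 = 236
s_3 = 132
t_3 = 344
p_4 = 224
q_4 = 444
s_4 = 320
t_4 = 500
p_5 = 428
q_5 = 280
s_5 = 492
t_5 = 388
p_6 = 200
q_6 = 260
a_7 = 88
b_7 = 140
a_8 = 444
b_8 = 424
c_8 = 36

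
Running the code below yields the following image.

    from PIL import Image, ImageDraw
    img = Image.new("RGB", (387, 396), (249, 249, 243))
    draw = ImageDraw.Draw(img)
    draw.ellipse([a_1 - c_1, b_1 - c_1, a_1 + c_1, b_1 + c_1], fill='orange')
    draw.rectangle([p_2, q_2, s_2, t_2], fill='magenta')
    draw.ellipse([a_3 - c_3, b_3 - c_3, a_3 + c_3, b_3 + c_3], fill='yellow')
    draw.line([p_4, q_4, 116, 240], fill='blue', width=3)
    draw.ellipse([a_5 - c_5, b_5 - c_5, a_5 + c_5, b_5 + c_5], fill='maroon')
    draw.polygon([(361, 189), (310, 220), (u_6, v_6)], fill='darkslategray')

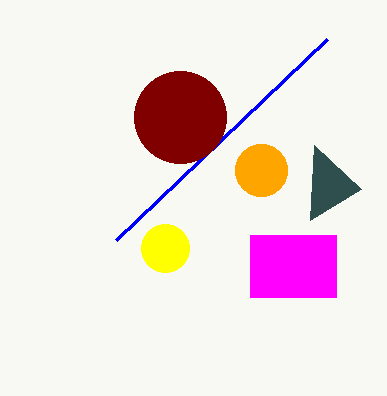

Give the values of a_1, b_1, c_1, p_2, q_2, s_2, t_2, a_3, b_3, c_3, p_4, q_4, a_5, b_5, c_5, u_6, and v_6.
a_1 = 261; b_1 = 170; c_1 = 26; p_2 = 250; q_2 = 235; s_2 = 336; t_2 = 297; a_3 = 165; b_3 = 248; c_3 = 24; p_4 = 327; q_4 = 39; a_5 = 180; b_5 = 117; c_5 = 46; u_6 = 314; v_6 = 145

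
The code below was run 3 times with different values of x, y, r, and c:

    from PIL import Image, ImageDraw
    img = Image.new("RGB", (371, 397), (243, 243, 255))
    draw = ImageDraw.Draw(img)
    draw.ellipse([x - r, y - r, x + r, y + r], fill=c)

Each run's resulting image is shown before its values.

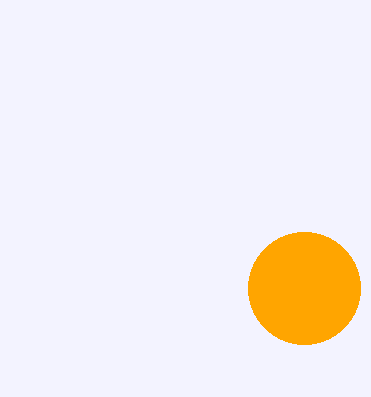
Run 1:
x = 304; y = 288; r = 56; c = 'orange'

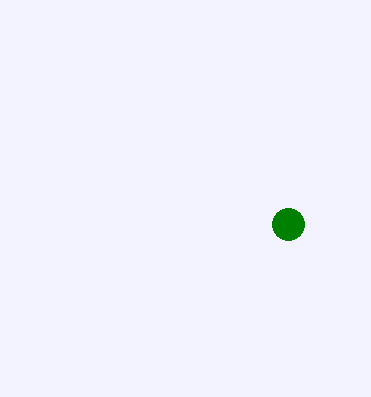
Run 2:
x = 288, y = 224, r = 16, c = 'green'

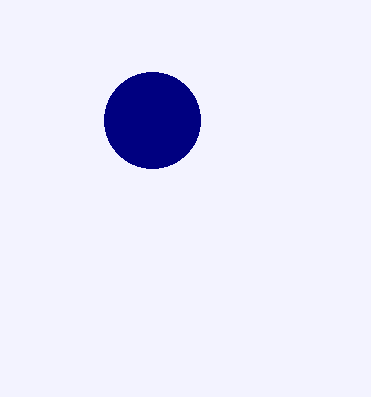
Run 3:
x = 152; y = 120; r = 48; c = 'navy'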